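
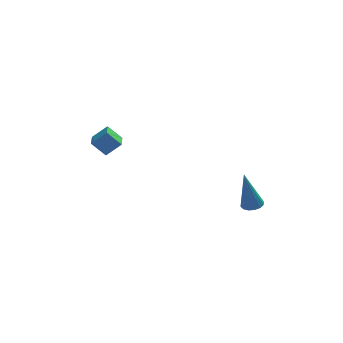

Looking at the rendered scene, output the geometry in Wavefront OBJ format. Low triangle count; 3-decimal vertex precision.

v 2.495 -1.927 -3.335
v 2.917 -1.628 -3.22
v 2.085 -2.133 -1.285
v 2.709 -1.451 -3.244
v 2.443 -1.401 -3.292
v 2.192 -1.493 -3.352
v 2.021 -1.701 -3.407
v 1.978 -1.969 -3.442
v 2.073 -2.226 -3.449
v 2.281 -2.403 -3.425
v 2.547 -2.453 -3.377
v 2.799 -2.361 -3.318
v 2.969 -2.153 -3.262
v 3.012 -1.885 -3.227
v -3.824 1.185 -1.756
v -4.482 1.329 -1.044
v -3.753 2.173 -1.89
v -4.412 2.317 -1.178
v -3.108 1.223 -1.102
v -3.767 1.367 -0.39
v -3.038 2.211 -1.236
v -3.696 2.355 -0.524
f 2 1 4
f 2 4 3
f 4 1 5
f 4 5 3
f 5 1 6
f 5 6 3
f 6 1 7
f 6 7 3
f 7 1 8
f 7 8 3
f 8 1 9
f 8 9 3
f 9 1 10
f 9 10 3
f 10 1 11
f 10 11 3
f 11 1 12
f 11 12 3
f 12 1 13
f 12 13 3
f 13 1 14
f 13 14 3
f 14 1 2
f 14 2 3
f 16 18 15
f 19 16 15
f 15 18 17
f 17 19 15
f 16 22 18
f 20 16 19
f 20 22 16
f 18 22 17
f 21 19 17
f 17 22 21
f 21 20 19
f 22 20 21



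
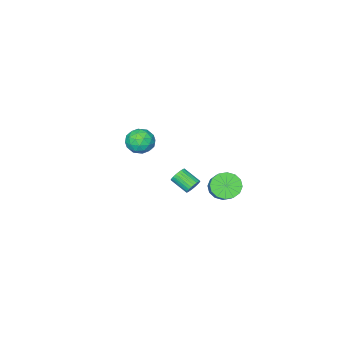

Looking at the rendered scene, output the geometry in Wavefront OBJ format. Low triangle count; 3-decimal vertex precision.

v -0.232 -2.766 -1.571
v 0.219 -3.535 -1.63
v -1.399 -3.485 -1.11
v -0.948 -4.254 -1.169
v -0.729 -3.654 -0.544
v -0.007 -3.21 -0.829
v -1.173 -3.81 -1.911
v -0.451 -3.366 -2.196
v -0.363 -4.181 -1.84
v -0.088 -4.085 -0.995
v -1.092 -2.935 -1.745
v -0.817 -2.839 -0.9
v 0.096 -3.087 -1.641
v -1.276 -3.933 -1.099
v -1.147 -3.58 -0.732
v -0.882 -4.032 -0.766
v -0.037 -2.896 -1.17
v 0.228 -3.349 -1.205
v -0.329 -3.419 -0.566
v -1.408 -3.671 -1.535
v -1.143 -4.124 -1.57
v -0.298 -2.988 -1.974
v -0.033 -3.44 -2.008
v -0.851 -3.601 -2.174
v 0.019 -3.919 -1.799
v -0.667 -4.342 -1.528
v -0.799 -4.08 -1.965
v -0.375 -3.819 -2.132
v 0.18 -3.863 -1.302
v -0.506 -4.285 -1.032
v -0.376 -3.933 -0.664
v 0.047 -3.671 -0.831
v -0.161 -4.242 -1.426
v -0.674 -2.735 -1.708
v -1.36 -3.157 -1.438
v -1.227 -3.349 -1.909
v -0.804 -3.087 -2.076
v -0.513 -2.678 -1.212
v -1.199 -3.101 -0.941
v -0.805 -3.201 -0.608
v -0.381 -2.94 -0.775
v -1.019 -2.778 -1.314
v -0.985 2.765 -1.86
v -0.336 2.8 -2.392
v 0.475 3.87 -1.332
v -0.175 3.835 -0.8
v -0.601 3.123 -2.515
v 0.21 4.192 -1.456
v -0.968 3.35 -2.463
v -0.157 4.419 -1.403
v -1.34 3.42 -2.249
v -0.529 4.489 -1.189
v -1.617 3.315 -1.931
v -0.806 4.384 -0.871
v -1.725 3.062 -1.594
v -0.914 4.132 -0.534
v -1.635 2.73 -1.328
v -0.824 3.8 -0.268
v -1.37 2.408 -1.204
v -0.559 3.477 -0.145
v -1.003 2.181 -1.257
v -0.192 3.25 -0.197
v -0.631 2.111 -1.471
v 0.18 3.18 -0.411
v -0.354 2.216 -1.789
v 0.457 3.285 -0.729
v -0.246 2.468 -2.126
v 0.565 3.538 -1.066
v 0.91 2.524 -1.09
v 1.09 2.787 -0.693
v 1.311 1.82 -0.152
v 1.13 1.556 -0.55
v 0.898 2.77 -0.644
v 1.119 1.803 -0.104
v 0.708 2.716 -0.663
v 0.928 1.749 -0.123
v 0.548 2.633 -0.747
v 0.769 1.665 -0.207
v 0.443 2.533 -0.884
v 0.664 1.565 -0.344
v 0.41 2.431 -1.052
v 0.63 1.464 -0.511
v 0.452 2.344 -1.225
v 0.673 1.376 -0.685
v 0.564 2.284 -1.379
v 0.785 1.316 -0.838
v 0.729 2.26 -1.488
v 0.95 1.293 -0.947
v 0.921 2.277 -1.536
v 1.142 1.31 -0.996
v 1.112 2.331 -1.517
v 1.332 1.364 -0.977
v 1.271 2.415 -1.433
v 1.492 1.447 -0.893
v 1.376 2.515 -1.296
v 1.597 1.547 -0.756
v 1.41 2.616 -1.129
v 1.63 1.649 -0.588
v 1.367 2.704 -0.955
v 1.588 1.736 -0.415
v 1.255 2.764 -0.802
v 1.476 1.796 -0.261
f 1 38 17
f 38 12 41
f 17 41 6
f 38 41 17
f 1 17 13
f 17 6 18
f 13 18 2
f 17 18 13
f 1 13 22
f 13 2 23
f 22 23 8
f 13 23 22
f 1 22 34
f 22 8 37
f 34 37 11
f 22 37 34
f 1 34 38
f 34 11 42
f 38 42 12
f 34 42 38
f 2 18 29
f 18 6 32
f 29 32 10
f 18 32 29
f 6 41 19
f 41 12 40
f 19 40 5
f 41 40 19
f 12 42 39
f 42 11 35
f 39 35 3
f 42 35 39
f 11 37 36
f 37 8 24
f 36 24 7
f 37 24 36
f 8 23 28
f 23 2 25
f 28 25 9
f 23 25 28
f 4 30 16
f 30 10 31
f 16 31 5
f 30 31 16
f 4 16 14
f 16 5 15
f 14 15 3
f 16 15 14
f 4 14 21
f 14 3 20
f 21 20 7
f 14 20 21
f 4 21 26
f 21 7 27
f 26 27 9
f 21 27 26
f 4 26 30
f 26 9 33
f 30 33 10
f 26 33 30
f 5 31 19
f 31 10 32
f 19 32 6
f 31 32 19
f 3 15 39
f 15 5 40
f 39 40 12
f 15 40 39
f 7 20 36
f 20 3 35
f 36 35 11
f 20 35 36
f 9 27 28
f 27 7 24
f 28 24 8
f 27 24 28
f 10 33 29
f 33 9 25
f 29 25 2
f 33 25 29
f 44 43 47
f 44 47 45
f 45 47 48
f 45 48 46
f 47 43 49
f 47 49 48
f 48 49 50
f 48 50 46
f 49 43 51
f 49 51 50
f 50 51 52
f 50 52 46
f 51 43 53
f 51 53 52
f 52 53 54
f 52 54 46
f 53 43 55
f 53 55 54
f 54 55 56
f 54 56 46
f 55 43 57
f 55 57 56
f 56 57 58
f 56 58 46
f 57 43 59
f 57 59 58
f 58 59 60
f 58 60 46
f 59 43 61
f 59 61 60
f 60 61 62
f 60 62 46
f 61 43 63
f 61 63 62
f 62 63 64
f 62 64 46
f 63 43 65
f 63 65 64
f 64 65 66
f 64 66 46
f 65 43 67
f 65 67 66
f 66 67 68
f 66 68 46
f 67 43 44
f 67 44 68
f 68 44 45
f 68 45 46
f 70 69 73
f 70 73 71
f 71 73 74
f 71 74 72
f 73 69 75
f 73 75 74
f 74 75 76
f 74 76 72
f 75 69 77
f 75 77 76
f 76 77 78
f 76 78 72
f 77 69 79
f 77 79 78
f 78 79 80
f 78 80 72
f 79 69 81
f 79 81 80
f 80 81 82
f 80 82 72
f 81 69 83
f 81 83 82
f 82 83 84
f 82 84 72
f 83 69 85
f 83 85 84
f 84 85 86
f 84 86 72
f 85 69 87
f 85 87 86
f 86 87 88
f 86 88 72
f 87 69 89
f 87 89 88
f 88 89 90
f 88 90 72
f 89 69 91
f 89 91 90
f 90 91 92
f 90 92 72
f 91 69 93
f 91 93 92
f 92 93 94
f 92 94 72
f 93 69 95
f 93 95 94
f 94 95 96
f 94 96 72
f 95 69 97
f 95 97 96
f 96 97 98
f 96 98 72
f 97 69 99
f 97 99 98
f 98 99 100
f 98 100 72
f 99 69 101
f 99 101 100
f 100 101 102
f 100 102 72
f 101 69 70
f 101 70 102
f 102 70 71
f 102 71 72



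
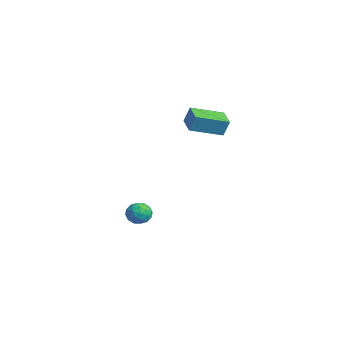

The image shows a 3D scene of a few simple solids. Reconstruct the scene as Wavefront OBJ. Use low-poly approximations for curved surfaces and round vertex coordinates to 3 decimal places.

v 0.464 -1.823 -2.683
v 1.217 -1.922 -2.855
v 0.143 -2.418 -3.745
v 0.896 -2.517 -3.917
v 0.579 -2.903 -3.32
v 0.777 -2.535 -2.664
v 0.583 -1.805 -3.936
v 0.781 -1.437 -3.28
v 1.29 -1.911 -3.63
v 1.287 -2.589 -3.249
v 0.073 -1.751 -3.351
v 0.07 -2.429 -2.97
v 0.869 -1.82 -2.676
v 0.491 -2.52 -3.924
v 0.305 -2.746 -3.573
v 0.747 -2.805 -3.674
v 0.611 -2.181 -2.563
v 1.053 -2.239 -2.664
v 0.678 -2.815 -2.938
v 0.307 -2.101 -3.936
v 0.749 -2.159 -4.037
v 0.613 -1.535 -2.926
v 1.055 -1.594 -3.027
v 0.682 -1.525 -3.662
v 1.354 -1.872 -3.232
v 1.165 -2.222 -3.856
v 0.981 -1.803 -3.868
v 1.098 -1.587 -3.482
v 1.353 -2.271 -3.008
v 1.164 -2.621 -3.633
v 0.978 -2.847 -3.282
v 1.094 -2.631 -2.896
v 1.395 -2.264 -3.464
v 0.196 -1.719 -2.967
v 0.007 -2.069 -3.592
v 0.266 -1.709 -3.704
v 0.382 -1.493 -3.318
v 0.195 -2.118 -2.744
v 0.006 -2.468 -3.368
v 0.262 -2.753 -3.118
v 0.379 -2.537 -2.732
v -0.035 -2.076 -3.136
v 2.175 -0.163 3.841
v 2.387 0.117 4.82
v 2.282 1.684 3.291
v 2.493 1.964 4.27
v 3.427 -0.304 3.61
v 3.638 -0.024 4.589
v 3.533 1.543 3.06
v 3.745 1.823 4.039
f 1 38 17
f 38 12 41
f 17 41 6
f 38 41 17
f 1 17 13
f 17 6 18
f 13 18 2
f 17 18 13
f 1 13 22
f 13 2 23
f 22 23 8
f 13 23 22
f 1 22 34
f 22 8 37
f 34 37 11
f 22 37 34
f 1 34 38
f 34 11 42
f 38 42 12
f 34 42 38
f 2 18 29
f 18 6 32
f 29 32 10
f 18 32 29
f 6 41 19
f 41 12 40
f 19 40 5
f 41 40 19
f 12 42 39
f 42 11 35
f 39 35 3
f 42 35 39
f 11 37 36
f 37 8 24
f 36 24 7
f 37 24 36
f 8 23 28
f 23 2 25
f 28 25 9
f 23 25 28
f 4 30 16
f 30 10 31
f 16 31 5
f 30 31 16
f 4 16 14
f 16 5 15
f 14 15 3
f 16 15 14
f 4 14 21
f 14 3 20
f 21 20 7
f 14 20 21
f 4 21 26
f 21 7 27
f 26 27 9
f 21 27 26
f 4 26 30
f 26 9 33
f 30 33 10
f 26 33 30
f 5 31 19
f 31 10 32
f 19 32 6
f 31 32 19
f 3 15 39
f 15 5 40
f 39 40 12
f 15 40 39
f 7 20 36
f 20 3 35
f 36 35 11
f 20 35 36
f 9 27 28
f 27 7 24
f 28 24 8
f 27 24 28
f 10 33 29
f 33 9 25
f 29 25 2
f 33 25 29
f 44 46 43
f 47 44 43
f 43 46 45
f 45 47 43
f 44 50 46
f 48 44 47
f 48 50 44
f 46 50 45
f 49 47 45
f 45 50 49
f 49 48 47
f 50 48 49



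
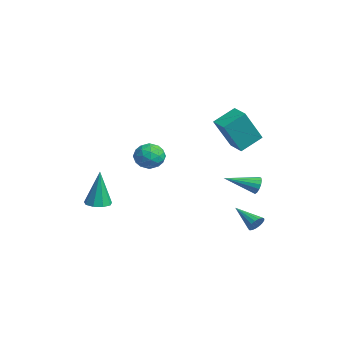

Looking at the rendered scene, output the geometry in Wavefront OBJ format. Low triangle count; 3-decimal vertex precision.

v 2.417 -0.96 2.988
v 2.938 -0.672 2.456
v 2.582 -2.148 2.504
v 3.103 -1.86 1.972
v 3.294 -1.88 2.748
v 3.192 -1.146 3.047
v 2.328 -1.674 1.913
v 2.226 -0.94 2.212
v 2.883 -1.113 1.791
v 3.48 -1.24 2.307
v 2.04 -1.58 2.653
v 2.637 -1.707 3.169
v 2.663 -0.712 2.764
v 2.857 -2.108 2.196
v 2.969 -2.12 2.652
v 3.275 -1.95 2.339
v 2.812 -0.99 3.112
v 3.119 -0.821 2.799
v 3.328 -1.531 2.97
v 2.401 -1.999 2.161
v 2.708 -1.83 1.848
v 2.245 -0.87 2.621
v 2.551 -0.7 2.308
v 2.192 -1.289 1.99
v 2.937 -0.801 2.061
v 3.034 -1.499 1.777
v 2.578 -1.391 1.742
v 2.519 -0.959 1.918
v 3.288 -0.876 2.364
v 3.385 -1.574 2.08
v 3.497 -1.586 2.536
v 3.437 -1.155 2.711
v 3.256 -1.135 1.974
v 2.135 -1.246 2.88
v 2.232 -1.944 2.596
v 2.083 -1.665 2.249
v 2.023 -1.234 2.424
v 2.486 -1.321 3.183
v 2.583 -2.019 2.899
v 3.001 -1.861 3.042
v 2.942 -1.429 3.218
v 2.264 -1.685 2.986
v 1.588 3.042 2.175
v 1.943 2.014 3.972
v 1.409 4.179 2.861
v 1.764 3.151 4.657
v 2.496 3.229 2.103
v 2.851 2.201 3.899
v 2.317 4.366 2.788
v 2.672 3.338 4.585
v 2.325 4.143 -0.358
v 2.619 4.239 0.073
v 1.995 2.557 0.218
v 2.365 4.316 0.142
v 2.1 4.348 0.076
v 1.896 4.324 -0.106
v 1.807 4.253 -0.355
v 1.857 4.151 -0.605
v 2.032 4.048 -0.789
v 2.286 3.97 -0.857
v 2.551 3.939 -0.792
v 2.755 3.962 -0.61
v 2.844 4.034 -0.361
v 2.794 4.135 -0.11
v 2.374 4.103 -2.919
v 2.678 3.903 -2.562
v 1.166 3.477 -2.241
v 2.616 4.121 -2.471
v 2.499 4.335 -2.483
v 2.353 4.496 -2.595
v 2.212 4.566 -2.781
v 2.108 4.53 -2.999
v 2.065 4.397 -3.199
v 2.092 4.196 -3.334
v 2.185 3.973 -3.375
v 2.32 3.781 -3.311
v 2.468 3.662 -3.158
v 2.594 3.644 -2.95
v 2.67 3.731 -2.735
v -1.816 -2.568 -2.288
v -1.128 -2.52 -2.275
v -1.864 -2.432 -0.192
v -1.319 -2.09 -2.307
v -1.743 -1.883 -2.33
v -2.201 -1.997 -2.333
v -2.479 -2.378 -2.315
v -2.447 -2.847 -2.284
v -2.12 -3.186 -2.254
v -1.651 -3.236 -2.241
v -1.259 -2.973 -2.249
f 1 38 17
f 38 12 41
f 17 41 6
f 38 41 17
f 1 17 13
f 17 6 18
f 13 18 2
f 17 18 13
f 1 13 22
f 13 2 23
f 22 23 8
f 13 23 22
f 1 22 34
f 22 8 37
f 34 37 11
f 22 37 34
f 1 34 38
f 34 11 42
f 38 42 12
f 34 42 38
f 2 18 29
f 18 6 32
f 29 32 10
f 18 32 29
f 6 41 19
f 41 12 40
f 19 40 5
f 41 40 19
f 12 42 39
f 42 11 35
f 39 35 3
f 42 35 39
f 11 37 36
f 37 8 24
f 36 24 7
f 37 24 36
f 8 23 28
f 23 2 25
f 28 25 9
f 23 25 28
f 4 30 16
f 30 10 31
f 16 31 5
f 30 31 16
f 4 16 14
f 16 5 15
f 14 15 3
f 16 15 14
f 4 14 21
f 14 3 20
f 21 20 7
f 14 20 21
f 4 21 26
f 21 7 27
f 26 27 9
f 21 27 26
f 4 26 30
f 26 9 33
f 30 33 10
f 26 33 30
f 5 31 19
f 31 10 32
f 19 32 6
f 31 32 19
f 3 15 39
f 15 5 40
f 39 40 12
f 15 40 39
f 7 20 36
f 20 3 35
f 36 35 11
f 20 35 36
f 9 27 28
f 27 7 24
f 28 24 8
f 27 24 28
f 10 33 29
f 33 9 25
f 29 25 2
f 33 25 29
f 44 46 43
f 47 44 43
f 43 46 45
f 45 47 43
f 44 50 46
f 48 44 47
f 48 50 44
f 46 50 45
f 49 47 45
f 45 50 49
f 49 48 47
f 50 48 49
f 52 51 54
f 52 54 53
f 54 51 55
f 54 55 53
f 55 51 56
f 55 56 53
f 56 51 57
f 56 57 53
f 57 51 58
f 57 58 53
f 58 51 59
f 58 59 53
f 59 51 60
f 59 60 53
f 60 51 61
f 60 61 53
f 61 51 62
f 61 62 53
f 62 51 63
f 62 63 53
f 63 51 64
f 63 64 53
f 64 51 52
f 64 52 53
f 66 65 68
f 66 68 67
f 68 65 69
f 68 69 67
f 69 65 70
f 69 70 67
f 70 65 71
f 70 71 67
f 71 65 72
f 71 72 67
f 72 65 73
f 72 73 67
f 73 65 74
f 73 74 67
f 74 65 75
f 74 75 67
f 75 65 76
f 75 76 67
f 76 65 77
f 76 77 67
f 77 65 78
f 77 78 67
f 78 65 79
f 78 79 67
f 79 65 66
f 79 66 67
f 81 80 83
f 81 83 82
f 83 80 84
f 83 84 82
f 84 80 85
f 84 85 82
f 85 80 86
f 85 86 82
f 86 80 87
f 86 87 82
f 87 80 88
f 87 88 82
f 88 80 89
f 88 89 82
f 89 80 90
f 89 90 82
f 90 80 81
f 90 81 82



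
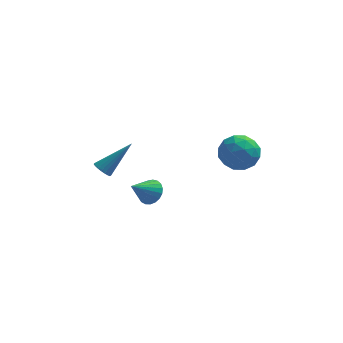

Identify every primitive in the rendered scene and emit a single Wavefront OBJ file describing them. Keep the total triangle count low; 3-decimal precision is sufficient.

v -0.68 -0.47 -3.122
v -0.069 -0.642 -2.703
v -1.56 -1.25 -2.158
v -0.165 -0.371 -2.571
v -0.35 -0.117 -2.535
v -0.592 0.075 -2.6
v -0.849 0.174 -2.755
v -1.077 0.161 -2.974
v -1.236 0.039 -3.218
v -1.299 -0.172 -3.446
v -1.255 -0.433 -3.617
v -1.111 -0.702 -3.703
v -0.893 -0.93 -3.688
v -0.638 -1.078 -3.576
v -0.39 -1.122 -3.384
v -0.193 -1.053 -3.148
v -0.079 -0.883 -2.907
v 3.271 3.66 -1.662
v 4.311 3.153 -1.679
v 2.809 2.767 -3.241
v 3.849 2.26 -3.258
v 3.078 1.971 -2.445
v 3.363 2.523 -1.47
v 3.757 3.397 -3.45
v 4.042 3.949 -2.475
v 4.611 2.99 -2.785
v 4.191 2.109 -2.164
v 2.929 3.811 -2.756
v 2.509 2.93 -2.135
v 3.832 3.485 -1.532
v 3.288 2.435 -3.388
v 2.835 2.266 -2.91
v 3.446 1.968 -2.92
v 3.275 3.115 -1.409
v 3.886 2.816 -1.419
v 3.161 2.122 -1.869
v 3.234 3.104 -3.501
v 3.845 2.805 -3.511
v 3.674 3.952 -2
v 4.285 3.654 -2.01
v 3.959 3.798 -3.051
v 4.619 3.091 -2.192
v 4.347 2.566 -3.12
v 4.293 3.235 -3.233
v 4.461 3.559 -2.659
v 4.372 2.573 -1.827
v 4.101 2.048 -2.755
v 3.648 1.879 -2.277
v 3.815 2.203 -1.704
v 4.548 2.478 -2.476
v 3.019 3.872 -2.165
v 2.748 3.347 -3.093
v 3.305 3.717 -3.216
v 3.472 4.041 -2.643
v 2.773 3.354 -1.8
v 2.501 2.829 -2.728
v 2.659 2.361 -2.261
v 2.827 2.685 -1.687
v 2.572 3.442 -2.444
v -3.245 1.908 -3.274
v -2.813 1.775 -3.621
v -1.815 2.672 -1.786
v -2.862 1.997 -3.687
v -2.978 2.204 -3.682
v -3.14 2.359 -3.606
v -3.32 2.437 -3.473
v -3.487 2.423 -3.306
v -3.612 2.321 -3.132
v -3.674 2.147 -2.984
v -3.661 1.931 -2.885
v -3.577 1.712 -2.854
v -3.435 1.527 -2.895
v -3.26 1.408 -3.002
v -3.083 1.375 -3.156
v -2.933 1.434 -3.33
v -2.838 1.576 -3.494
f 2 1 4
f 2 4 3
f 4 1 5
f 4 5 3
f 5 1 6
f 5 6 3
f 6 1 7
f 6 7 3
f 7 1 8
f 7 8 3
f 8 1 9
f 8 9 3
f 9 1 10
f 9 10 3
f 10 1 11
f 10 11 3
f 11 1 12
f 11 12 3
f 12 1 13
f 12 13 3
f 13 1 14
f 13 14 3
f 14 1 15
f 14 15 3
f 15 1 16
f 15 16 3
f 16 1 17
f 16 17 3
f 17 1 2
f 17 2 3
f 18 55 34
f 55 29 58
f 34 58 23
f 55 58 34
f 18 34 30
f 34 23 35
f 30 35 19
f 34 35 30
f 18 30 39
f 30 19 40
f 39 40 25
f 30 40 39
f 18 39 51
f 39 25 54
f 51 54 28
f 39 54 51
f 18 51 55
f 51 28 59
f 55 59 29
f 51 59 55
f 19 35 46
f 35 23 49
f 46 49 27
f 35 49 46
f 23 58 36
f 58 29 57
f 36 57 22
f 58 57 36
f 29 59 56
f 59 28 52
f 56 52 20
f 59 52 56
f 28 54 53
f 54 25 41
f 53 41 24
f 54 41 53
f 25 40 45
f 40 19 42
f 45 42 26
f 40 42 45
f 21 47 33
f 47 27 48
f 33 48 22
f 47 48 33
f 21 33 31
f 33 22 32
f 31 32 20
f 33 32 31
f 21 31 38
f 31 20 37
f 38 37 24
f 31 37 38
f 21 38 43
f 38 24 44
f 43 44 26
f 38 44 43
f 21 43 47
f 43 26 50
f 47 50 27
f 43 50 47
f 22 48 36
f 48 27 49
f 36 49 23
f 48 49 36
f 20 32 56
f 32 22 57
f 56 57 29
f 32 57 56
f 24 37 53
f 37 20 52
f 53 52 28
f 37 52 53
f 26 44 45
f 44 24 41
f 45 41 25
f 44 41 45
f 27 50 46
f 50 26 42
f 46 42 19
f 50 42 46
f 61 60 63
f 61 63 62
f 63 60 64
f 63 64 62
f 64 60 65
f 64 65 62
f 65 60 66
f 65 66 62
f 66 60 67
f 66 67 62
f 67 60 68
f 67 68 62
f 68 60 69
f 68 69 62
f 69 60 70
f 69 70 62
f 70 60 71
f 70 71 62
f 71 60 72
f 71 72 62
f 72 60 73
f 72 73 62
f 73 60 74
f 73 74 62
f 74 60 75
f 74 75 62
f 75 60 76
f 75 76 62
f 76 60 61
f 76 61 62



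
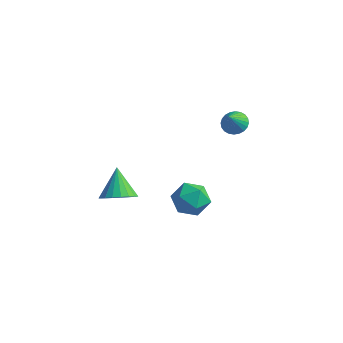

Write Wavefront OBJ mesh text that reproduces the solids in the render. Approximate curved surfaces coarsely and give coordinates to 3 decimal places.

v -3.526 -1.917 -2.329
v -2.905 -1.348 -2.439
v -4.134 -1.043 -1.231
v -3.15 -1.234 -2.666
v -3.46 -1.237 -2.835
v -3.782 -1.358 -2.916
v -4.06 -1.576 -2.896
v -4.245 -1.853 -2.778
v -4.307 -2.141 -2.583
v -4.233 -2.39 -2.343
v -4.037 -2.558 -2.102
v -3.753 -2.615 -1.899
v -3.429 -2.551 -1.771
v -3.123 -2.378 -1.74
v -2.886 -2.125 -1.81
v -2.76 -1.836 -1.971
v -2.767 -1.562 -2.193
v -1.842 0.756 -2.674
v -1.187 1.319 -3.06
v -1.533 -0.319 -3.72
v -0.878 0.244 -4.106
v -0.734 -0.131 -3.249
v -0.925 0.533 -2.603
v -1.795 0.467 -4.177
v -1.986 1.131 -3.531
v -1.158 1.141 -3.989
v -0.502 0.771 -3.415
v -2.218 0.229 -3.365
v -1.562 -0.141 -2.791
v -1.22 4.15 -0.808
v -0.58 4.149 -0.837
v -1.18 3.49 0.108
v -0.623 4.348 -0.692
v -0.756 4.517 -0.565
v -0.96 4.63 -0.475
v -1.203 4.669 -0.435
v -1.449 4.63 -0.453
v -1.66 4.518 -0.525
v -1.804 4.349 -0.64
v -1.859 4.15 -0.78
v -1.817 3.951 -0.925
v -1.684 3.783 -1.052
v -1.48 3.67 -1.142
v -1.237 3.63 -1.181
v -0.991 3.669 -1.164
v -0.78 3.782 -1.092
v -0.636 3.95 -0.977
f 2 1 4
f 2 4 3
f 4 1 5
f 4 5 3
f 5 1 6
f 5 6 3
f 6 1 7
f 6 7 3
f 7 1 8
f 7 8 3
f 8 1 9
f 8 9 3
f 9 1 10
f 9 10 3
f 10 1 11
f 10 11 3
f 11 1 12
f 11 12 3
f 12 1 13
f 12 13 3
f 13 1 14
f 13 14 3
f 14 1 15
f 14 15 3
f 15 1 16
f 15 16 3
f 16 1 17
f 16 17 3
f 17 1 2
f 17 2 3
f 18 29 23
f 18 23 19
f 18 19 25
f 18 25 28
f 18 28 29
f 19 23 27
f 23 29 22
f 29 28 20
f 28 25 24
f 25 19 26
f 21 27 22
f 21 22 20
f 21 20 24
f 21 24 26
f 21 26 27
f 22 27 23
f 20 22 29
f 24 20 28
f 26 24 25
f 27 26 19
f 31 30 33
f 31 33 32
f 33 30 34
f 33 34 32
f 34 30 35
f 34 35 32
f 35 30 36
f 35 36 32
f 36 30 37
f 36 37 32
f 37 30 38
f 37 38 32
f 38 30 39
f 38 39 32
f 39 30 40
f 39 40 32
f 40 30 41
f 40 41 32
f 41 30 42
f 41 42 32
f 42 30 43
f 42 43 32
f 43 30 44
f 43 44 32
f 44 30 45
f 44 45 32
f 45 30 46
f 45 46 32
f 46 30 47
f 46 47 32
f 47 30 31
f 47 31 32



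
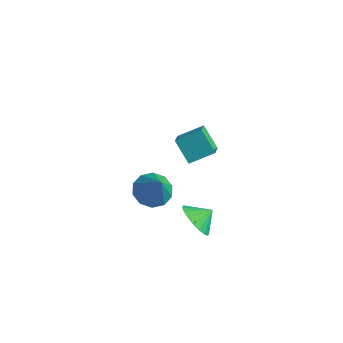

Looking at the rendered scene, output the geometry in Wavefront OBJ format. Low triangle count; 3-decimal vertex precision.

v 0.167 -1.399 -3.217
v 1.088 -1.483 -3.812
v 1.233 -1.861 -1.503
v 1.031 -0.839 -3.603
v 0.644 -0.409 -3.247
v 0.075 -0.357 -2.879
v -0.459 -0.703 -2.64
v -0.754 -1.315 -2.621
v -0.697 -1.96 -2.83
v -0.31 -2.39 -3.187
v 0.259 -2.442 -3.555
v 0.793 -2.096 -3.794
v 2.365 -1.841 3.055
v 3.147 -0.778 3.681
v 3.38 -1.94 1.955
v 4.162 -0.877 2.581
v 3.078 -2.803 3.799
v 3.86 -1.74 4.425
v 4.093 -2.902 2.699
v 4.875 -1.839 3.325
v 3.604 -1.829 -3.142
v 4.603 -2.268 -3.277
v 4.036 -1.031 -2.538
v 4.567 -1.961 -3.657
v 4.34 -1.628 -3.934
v 3.967 -1.334 -4.055
v 3.523 -1.139 -3.995
v 3.094 -1.08 -3.766
v 2.766 -1.169 -3.413
v 2.605 -1.39 -3.007
v 2.641 -1.697 -2.628
v 2.868 -2.03 -2.35
v 3.24 -2.324 -2.229
v 3.685 -2.519 -2.289
v 4.114 -2.578 -2.518
v 4.442 -2.488 -2.871
f 2 1 4
f 2 4 3
f 4 1 5
f 4 5 3
f 5 1 6
f 5 6 3
f 6 1 7
f 6 7 3
f 7 1 8
f 7 8 3
f 8 1 9
f 8 9 3
f 9 1 10
f 9 10 3
f 10 1 11
f 10 11 3
f 11 1 12
f 11 12 3
f 12 1 2
f 12 2 3
f 14 16 13
f 17 14 13
f 13 16 15
f 15 17 13
f 14 20 16
f 18 14 17
f 18 20 14
f 16 20 15
f 19 17 15
f 15 20 19
f 19 18 17
f 20 18 19
f 22 21 24
f 22 24 23
f 24 21 25
f 24 25 23
f 25 21 26
f 25 26 23
f 26 21 27
f 26 27 23
f 27 21 28
f 27 28 23
f 28 21 29
f 28 29 23
f 29 21 30
f 29 30 23
f 30 21 31
f 30 31 23
f 31 21 32
f 31 32 23
f 32 21 33
f 32 33 23
f 33 21 34
f 33 34 23
f 34 21 35
f 34 35 23
f 35 21 36
f 35 36 23
f 36 21 22
f 36 22 23



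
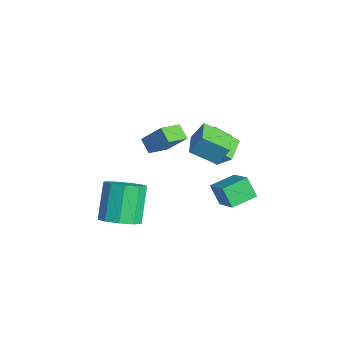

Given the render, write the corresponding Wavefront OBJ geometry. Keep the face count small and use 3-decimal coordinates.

v 1.259 -4.37 -3.061
v 2.178 -4.012 -2.62
v 1.06 -3.233 -0.919
v 0.141 -3.59 -1.359
v 1.885 -3.49 -3.052
v 0.767 -2.71 -1.351
v 1.299 -3.379 -3.488
v 0.181 -2.599 -1.787
v 0.694 -3.732 -3.724
v -0.424 -2.952 -2.023
v 0.354 -4.383 -3.65
v -0.764 -3.604 -1.948
v 0.437 -5.028 -3.299
v -0.681 -4.249 -1.598
v 0.905 -5.365 -2.837
v -0.213 -4.586 -1.136
v 1.538 -5.236 -2.48
v 0.42 -4.457 -0.779
v 2.041 -4.702 -2.394
v 0.923 -3.923 -0.693
v 1.128 0.501 -2.19
v 2.529 0.517 -1.263
v 0.971 1.896 -1.976
v 2.372 1.912 -1.049
v 1.788 0.728 -3.191
v 3.189 0.744 -2.264
v 1.631 2.123 -2.977
v 3.032 2.139 -2.05
v 0.637 -2.929 2.266
v 1.298 -2.188 3.363
v 0.167 -1.749 1.752
v 0.828 -1.008 2.85
v 1.372 -2.852 1.77
v 2.033 -2.111 2.868
v 0.902 -1.672 1.257
v 1.563 -0.931 2.354
v -0.057 1.421 -1.845
v -0.627 0.352 -0.816
v -1.009 2.298 -1.462
v -1.58 1.229 -0.433
v 0.72 1.871 -0.947
v 0.149 0.802 0.082
v -0.233 2.748 -0.564
v -0.803 1.679 0.465
v 2.877 -1.433 2.542
v 3.104 -0.868 3.564
v 1.634 -0.772 2.453
v 1.862 -0.207 3.476
v 3.538 -0.293 1.764
v 3.766 0.272 2.787
v 2.296 0.368 1.676
v 2.523 0.933 2.698
f 2 1 5
f 2 5 3
f 3 5 6
f 3 6 4
f 5 1 7
f 5 7 6
f 6 7 8
f 6 8 4
f 7 1 9
f 7 9 8
f 8 9 10
f 8 10 4
f 9 1 11
f 9 11 10
f 10 11 12
f 10 12 4
f 11 1 13
f 11 13 12
f 12 13 14
f 12 14 4
f 13 1 15
f 13 15 14
f 14 15 16
f 14 16 4
f 15 1 17
f 15 17 16
f 16 17 18
f 16 18 4
f 17 1 19
f 17 19 18
f 18 19 20
f 18 20 4
f 19 1 2
f 19 2 20
f 20 2 3
f 20 3 4
f 22 24 21
f 25 22 21
f 21 24 23
f 23 25 21
f 22 28 24
f 26 22 25
f 26 28 22
f 24 28 23
f 27 25 23
f 23 28 27
f 27 26 25
f 28 26 27
f 30 32 29
f 33 30 29
f 29 32 31
f 31 33 29
f 30 36 32
f 34 30 33
f 34 36 30
f 32 36 31
f 35 33 31
f 31 36 35
f 35 34 33
f 36 34 35
f 38 40 37
f 41 38 37
f 37 40 39
f 39 41 37
f 38 44 40
f 42 38 41
f 42 44 38
f 40 44 39
f 43 41 39
f 39 44 43
f 43 42 41
f 44 42 43
f 46 48 45
f 49 46 45
f 45 48 47
f 47 49 45
f 46 52 48
f 50 46 49
f 50 52 46
f 48 52 47
f 51 49 47
f 47 52 51
f 51 50 49
f 52 50 51



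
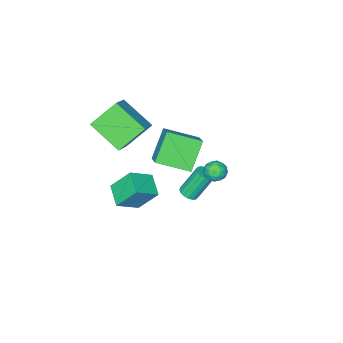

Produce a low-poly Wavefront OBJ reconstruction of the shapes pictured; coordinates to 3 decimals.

v 0.688 3.55 2.879
v 1.275 3.769 3.018
v 1.105 2.811 2.282
v 1.692 3.03 2.421
v 1.34 2.743 2.874
v 1.083 3.2 3.244
v 1.297 3.38 2.056
v 1.04 3.837 2.426
v 1.652 3.663 2.51
v 1.678 3.27 3.015
v 0.702 3.31 2.285
v 0.728 2.917 2.79
v 0.945 3.724 3.001
v 1.435 2.856 2.299
v 1.228 2.687 2.565
v 1.573 2.815 2.647
v 0.832 3.39 3.134
v 1.177 3.518 3.216
v 1.215 2.915 3.131
v 1.203 3.062 2.084
v 1.548 3.19 2.166
v 0.807 3.765 2.653
v 1.152 3.893 2.735
v 1.165 3.665 2.169
v 1.511 3.791 2.784
v 1.756 3.356 2.433
v 1.524 3.563 2.219
v 1.373 3.831 2.436
v 1.527 3.559 3.081
v 1.772 3.125 2.73
v 1.565 2.956 2.997
v 1.414 3.225 3.214
v 1.748 3.498 2.783
v 0.608 3.455 2.57
v 0.853 3.021 2.219
v 0.966 3.355 2.086
v 0.815 3.624 2.303
v 0.624 3.224 2.867
v 0.869 2.789 2.516
v 1.007 2.749 2.864
v 0.856 3.017 3.081
v 0.632 3.082 2.517
v -0.94 -2.975 0.271
v -0.267 -1.943 1.126
v -2.231 -1.602 -0.37
v -1.557 -0.57 0.486
v 0.277 -2.53 -1.226
v 0.951 -1.498 -0.37
v -1.013 -1.157 -1.866
v -0.34 -0.125 -1.011
v 0.386 -2.381 -2.495
v 1.624 -2.709 -1.696
v 0.98 -1.217 -2.938
v 2.218 -1.544 -2.139
v 1.042 -3.236 -3.861
v 2.28 -3.563 -3.062
v 1.636 -2.071 -4.304
v 2.874 -2.399 -3.505
v -0.593 -0.594 -3.407
v -0.115 -0.703 -3.135
v -0.91 -0.254 -1.561
v -1.387 -0.146 -1.833
v -0.095 -0.444 -3.199
v -0.89 0.005 -1.625
v -0.189 -0.219 -3.311
v -0.984 0.23 -1.736
v -0.375 -0.08 -3.444
v -1.17 0.369 -1.87
v -0.611 -0.059 -3.569
v -1.406 0.39 -1.995
v -0.843 -0.16 -3.657
v -1.638 0.288 -2.083
v -1.018 -0.362 -3.688
v -1.812 0.087 -2.114
v -1.095 -0.616 -3.654
v -1.889 -0.167 -2.08
v -1.057 -0.866 -3.564
v -1.851 -0.417 -1.99
v -0.913 -1.053 -3.438
v -1.707 -0.604 -1.863
v -0.695 -1.135 -3.305
v -1.49 -0.686 -1.73
v -0.454 -1.094 -3.195
v -1.249 -0.645 -1.62
v -0.245 -0.938 -3.134
v -1.04 -0.489 -1.559
v 1.702 -2.896 0.494
v 2.025 -4.744 1.563
v 0.34 -2.397 1.767
v 0.663 -4.246 2.836
v 2.817 -2.174 1.404
v 3.14 -4.023 2.473
v 1.455 -1.676 2.677
v 1.778 -3.524 3.746
f 1 38 17
f 38 12 41
f 17 41 6
f 38 41 17
f 1 17 13
f 17 6 18
f 13 18 2
f 17 18 13
f 1 13 22
f 13 2 23
f 22 23 8
f 13 23 22
f 1 22 34
f 22 8 37
f 34 37 11
f 22 37 34
f 1 34 38
f 34 11 42
f 38 42 12
f 34 42 38
f 2 18 29
f 18 6 32
f 29 32 10
f 18 32 29
f 6 41 19
f 41 12 40
f 19 40 5
f 41 40 19
f 12 42 39
f 42 11 35
f 39 35 3
f 42 35 39
f 11 37 36
f 37 8 24
f 36 24 7
f 37 24 36
f 8 23 28
f 23 2 25
f 28 25 9
f 23 25 28
f 4 30 16
f 30 10 31
f 16 31 5
f 30 31 16
f 4 16 14
f 16 5 15
f 14 15 3
f 16 15 14
f 4 14 21
f 14 3 20
f 21 20 7
f 14 20 21
f 4 21 26
f 21 7 27
f 26 27 9
f 21 27 26
f 4 26 30
f 26 9 33
f 30 33 10
f 26 33 30
f 5 31 19
f 31 10 32
f 19 32 6
f 31 32 19
f 3 15 39
f 15 5 40
f 39 40 12
f 15 40 39
f 7 20 36
f 20 3 35
f 36 35 11
f 20 35 36
f 9 27 28
f 27 7 24
f 28 24 8
f 27 24 28
f 10 33 29
f 33 9 25
f 29 25 2
f 33 25 29
f 44 46 43
f 47 44 43
f 43 46 45
f 45 47 43
f 44 50 46
f 48 44 47
f 48 50 44
f 46 50 45
f 49 47 45
f 45 50 49
f 49 48 47
f 50 48 49
f 52 54 51
f 55 52 51
f 51 54 53
f 53 55 51
f 52 58 54
f 56 52 55
f 56 58 52
f 54 58 53
f 57 55 53
f 53 58 57
f 57 56 55
f 58 56 57
f 60 59 63
f 60 63 61
f 61 63 64
f 61 64 62
f 63 59 65
f 63 65 64
f 64 65 66
f 64 66 62
f 65 59 67
f 65 67 66
f 66 67 68
f 66 68 62
f 67 59 69
f 67 69 68
f 68 69 70
f 68 70 62
f 69 59 71
f 69 71 70
f 70 71 72
f 70 72 62
f 71 59 73
f 71 73 72
f 72 73 74
f 72 74 62
f 73 59 75
f 73 75 74
f 74 75 76
f 74 76 62
f 75 59 77
f 75 77 76
f 76 77 78
f 76 78 62
f 77 59 79
f 77 79 78
f 78 79 80
f 78 80 62
f 79 59 81
f 79 81 80
f 80 81 82
f 80 82 62
f 81 59 83
f 81 83 82
f 82 83 84
f 82 84 62
f 83 59 85
f 83 85 84
f 84 85 86
f 84 86 62
f 85 59 60
f 85 60 86
f 86 60 61
f 86 61 62
f 88 90 87
f 91 88 87
f 87 90 89
f 89 91 87
f 88 94 90
f 92 88 91
f 92 94 88
f 90 94 89
f 93 91 89
f 89 94 93
f 93 92 91
f 94 92 93



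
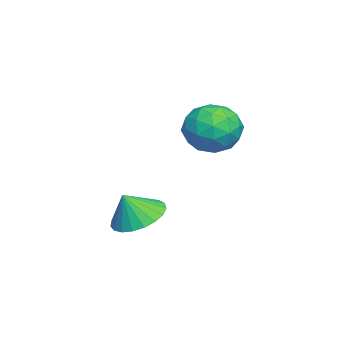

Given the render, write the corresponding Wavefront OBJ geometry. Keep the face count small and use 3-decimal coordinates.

v -1.895 -3.2 -1.211
v -1.317 -3.892 -1.688
v -1.585 -3.66 -0.169
v -1.043 -3.574 -1.629
v -0.916 -3.191 -1.497
v -0.958 -2.81 -1.316
v -1.162 -2.496 -1.117
v -1.493 -2.304 -0.934
v -1.894 -2.267 -0.799
v -2.294 -2.391 -0.735
v -2.625 -2.655 -0.753
v -2.83 -3.013 -0.851
v -2.874 -3.404 -1.01
v -2.748 -3.759 -1.205
v -2.474 -4.018 -1.4
v -2.1 -4.135 -1.563
v -1.691 -4.09 -1.665
v -2.64 -0.41 3.594
v -1.882 0.121 3.051
v -2.498 -1.741 2.489
v -1.74 -1.21 1.946
v -1.536 -1.576 2.934
v -1.624 -0.753 3.617
v -2.756 -0.867 1.923
v -2.844 -0.044 2.606
v -1.954 -0.161 2.019
v -1.2 -0.6 2.644
v -3.18 -1.02 2.896
v -2.426 -1.459 3.521
v -2.273 -0.028 3.419
v -2.107 -1.592 2.121
v -1.987 -1.807 2.701
v -1.541 -1.495 2.382
v -2.122 -0.542 3.752
v -1.676 -0.23 3.433
v -1.473 -1.227 3.364
v -2.704 -1.39 2.107
v -2.258 -1.078 1.788
v -2.839 -0.125 3.158
v -2.393 0.187 2.839
v -2.907 -0.393 2.176
v -1.87 0.118 2.494
v -1.787 -0.664 1.845
v -2.384 -0.462 1.831
v -2.435 0.021 2.232
v -1.427 -0.139 2.861
v -1.344 -0.921 2.212
v -1.224 -1.137 2.792
v -1.275 -0.653 3.193
v -1.469 -0.305 2.254
v -3.036 -0.699 3.328
v -2.953 -1.481 2.679
v -3.105 -0.967 2.347
v -3.156 -0.483 2.748
v -2.593 -0.956 3.695
v -2.51 -1.738 3.046
v -1.945 -1.641 3.308
v -1.996 -1.158 3.709
v -2.911 -1.315 3.286
f 2 1 4
f 2 4 3
f 4 1 5
f 4 5 3
f 5 1 6
f 5 6 3
f 6 1 7
f 6 7 3
f 7 1 8
f 7 8 3
f 8 1 9
f 8 9 3
f 9 1 10
f 9 10 3
f 10 1 11
f 10 11 3
f 11 1 12
f 11 12 3
f 12 1 13
f 12 13 3
f 13 1 14
f 13 14 3
f 14 1 15
f 14 15 3
f 15 1 16
f 15 16 3
f 16 1 17
f 16 17 3
f 17 1 2
f 17 2 3
f 18 55 34
f 55 29 58
f 34 58 23
f 55 58 34
f 18 34 30
f 34 23 35
f 30 35 19
f 34 35 30
f 18 30 39
f 30 19 40
f 39 40 25
f 30 40 39
f 18 39 51
f 39 25 54
f 51 54 28
f 39 54 51
f 18 51 55
f 51 28 59
f 55 59 29
f 51 59 55
f 19 35 46
f 35 23 49
f 46 49 27
f 35 49 46
f 23 58 36
f 58 29 57
f 36 57 22
f 58 57 36
f 29 59 56
f 59 28 52
f 56 52 20
f 59 52 56
f 28 54 53
f 54 25 41
f 53 41 24
f 54 41 53
f 25 40 45
f 40 19 42
f 45 42 26
f 40 42 45
f 21 47 33
f 47 27 48
f 33 48 22
f 47 48 33
f 21 33 31
f 33 22 32
f 31 32 20
f 33 32 31
f 21 31 38
f 31 20 37
f 38 37 24
f 31 37 38
f 21 38 43
f 38 24 44
f 43 44 26
f 38 44 43
f 21 43 47
f 43 26 50
f 47 50 27
f 43 50 47
f 22 48 36
f 48 27 49
f 36 49 23
f 48 49 36
f 20 32 56
f 32 22 57
f 56 57 29
f 32 57 56
f 24 37 53
f 37 20 52
f 53 52 28
f 37 52 53
f 26 44 45
f 44 24 41
f 45 41 25
f 44 41 45
f 27 50 46
f 50 26 42
f 46 42 19
f 50 42 46



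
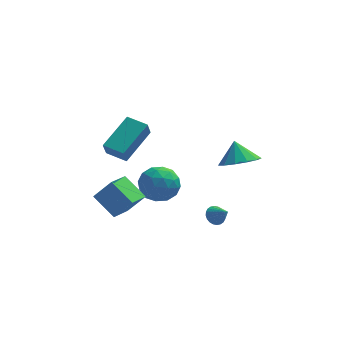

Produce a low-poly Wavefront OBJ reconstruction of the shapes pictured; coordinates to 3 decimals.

v -3.379 -0.295 -2.678
v -4.393 0.555 -1.797
v -2.758 0.858 -3.078
v -3.771 1.709 -2.196
v -2.489 -0.389 -1.564
v -3.502 0.462 -0.682
v -1.867 0.765 -1.963
v -2.881 1.615 -1.082
v 2.572 -0.999 1.827
v 3.482 -0.481 1.743
v 2.328 -0.401 2.873
v 3.077 -0.154 1.461
v 2.512 -0.095 1.296
v 1.966 -0.324 1.299
v 1.613 -0.766 1.47
v 1.564 -1.283 1.754
v 1.835 -1.71 2.061
v 2.341 -1.911 2.294
v 2.92 -1.822 2.378
v 3.388 -1.472 2.288
v 3.598 -0.972 2.051
v -2.68 -1.924 2.515
v -2.806 -2.347 3.333
v -3.642 -1.334 2.672
v -3.768 -1.757 3.49
v -1.592 -0.403 3.47
v -1.718 -0.826 4.288
v -2.554 0.187 3.627
v -2.68 -0.236 4.445
v -1.955 3.271 -3.132
v -1.259 3.859 -2.454
v -1.201 1.701 -2.546
v -0.505 2.289 -1.868
v -1.617 2.249 -1.643
v -2.083 3.22 -2.005
v -0.377 2.34 -2.995
v -0.843 3.311 -3.357
v -0.283 3.283 -2.369
v -1.05 3.227 -1.533
v -1.41 2.333 -3.467
v -2.177 2.277 -2.631
v -1.673 3.703 -2.845
v -0.787 1.857 -2.155
v -1.441 1.834 -2.023
v -1.032 2.179 -1.625
v -2.158 3.327 -2.581
v -1.749 3.672 -2.182
v -1.959 2.727 -1.705
v -0.711 1.888 -2.818
v -0.302 2.233 -2.419
v -1.428 3.381 -3.375
v -1.019 3.726 -2.977
v -0.501 2.833 -3.295
v -0.691 3.71 -2.396
v -0.248 2.787 -2.052
v -0.172 2.817 -2.714
v -0.446 3.388 -2.927
v -1.141 3.677 -1.905
v -0.698 2.754 -1.56
v -1.352 2.731 -1.428
v -1.626 3.301 -1.641
v -0.568 3.339 -1.855
v -1.762 2.806 -3.44
v -1.319 1.883 -3.095
v -0.834 2.259 -3.359
v -1.108 2.829 -3.572
v -2.212 2.773 -2.948
v -1.769 1.85 -2.604
v -2.014 2.172 -2.073
v -2.288 2.743 -2.286
v -1.892 2.221 -3.145
v 1.445 -2.42 -0.951
v 1.908 -2.186 -1.133
v 1.995 -2.98 -0.269
v 1.852 -2.051 -0.976
v 1.733 -1.972 -0.816
v 1.571 -1.961 -0.676
v 1.39 -2.02 -0.577
v 1.217 -2.14 -0.536
v 1.078 -2.302 -0.558
v 0.996 -2.483 -0.639
v 0.981 -2.653 -0.768
v 1.038 -2.789 -0.925
v 1.156 -2.868 -1.086
v 1.318 -2.879 -1.226
v 1.499 -2.82 -1.324
v 1.673 -2.7 -1.365
v 1.811 -2.538 -1.344
v 1.894 -2.357 -1.262
f 2 4 1
f 5 2 1
f 1 4 3
f 3 5 1
f 2 8 4
f 6 2 5
f 6 8 2
f 4 8 3
f 7 5 3
f 3 8 7
f 7 6 5
f 8 6 7
f 10 9 12
f 10 12 11
f 12 9 13
f 12 13 11
f 13 9 14
f 13 14 11
f 14 9 15
f 14 15 11
f 15 9 16
f 15 16 11
f 16 9 17
f 16 17 11
f 17 9 18
f 17 18 11
f 18 9 19
f 18 19 11
f 19 9 20
f 19 20 11
f 20 9 21
f 20 21 11
f 21 9 10
f 21 10 11
f 23 25 22
f 26 23 22
f 22 25 24
f 24 26 22
f 23 29 25
f 27 23 26
f 27 29 23
f 25 29 24
f 28 26 24
f 24 29 28
f 28 27 26
f 29 27 28
f 30 67 46
f 67 41 70
f 46 70 35
f 67 70 46
f 30 46 42
f 46 35 47
f 42 47 31
f 46 47 42
f 30 42 51
f 42 31 52
f 51 52 37
f 42 52 51
f 30 51 63
f 51 37 66
f 63 66 40
f 51 66 63
f 30 63 67
f 63 40 71
f 67 71 41
f 63 71 67
f 31 47 58
f 47 35 61
f 58 61 39
f 47 61 58
f 35 70 48
f 70 41 69
f 48 69 34
f 70 69 48
f 41 71 68
f 71 40 64
f 68 64 32
f 71 64 68
f 40 66 65
f 66 37 53
f 65 53 36
f 66 53 65
f 37 52 57
f 52 31 54
f 57 54 38
f 52 54 57
f 33 59 45
f 59 39 60
f 45 60 34
f 59 60 45
f 33 45 43
f 45 34 44
f 43 44 32
f 45 44 43
f 33 43 50
f 43 32 49
f 50 49 36
f 43 49 50
f 33 50 55
f 50 36 56
f 55 56 38
f 50 56 55
f 33 55 59
f 55 38 62
f 59 62 39
f 55 62 59
f 34 60 48
f 60 39 61
f 48 61 35
f 60 61 48
f 32 44 68
f 44 34 69
f 68 69 41
f 44 69 68
f 36 49 65
f 49 32 64
f 65 64 40
f 49 64 65
f 38 56 57
f 56 36 53
f 57 53 37
f 56 53 57
f 39 62 58
f 62 38 54
f 58 54 31
f 62 54 58
f 73 72 75
f 73 75 74
f 75 72 76
f 75 76 74
f 76 72 77
f 76 77 74
f 77 72 78
f 77 78 74
f 78 72 79
f 78 79 74
f 79 72 80
f 79 80 74
f 80 72 81
f 80 81 74
f 81 72 82
f 81 82 74
f 82 72 83
f 82 83 74
f 83 72 84
f 83 84 74
f 84 72 85
f 84 85 74
f 85 72 86
f 85 86 74
f 86 72 87
f 86 87 74
f 87 72 88
f 87 88 74
f 88 72 89
f 88 89 74
f 89 72 73
f 89 73 74



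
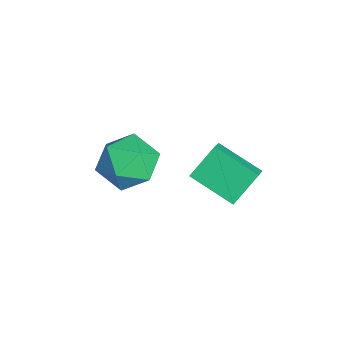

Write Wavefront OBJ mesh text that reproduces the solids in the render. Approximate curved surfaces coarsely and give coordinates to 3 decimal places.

v 0.35 2.305 0.326
v -0.123 3.184 1.322
v 1.329 3.592 -0.344
v 0.856 4.471 0.651
v 0.964 2.089 0.809
v 0.491 2.968 1.804
v 1.943 3.376 0.138
v 1.47 4.255 1.134
v -3.621 0.909 -2.356
v -2.577 1.121 -2.951
v -2.663 -0.261 -1.089
v -1.619 -0.049 -1.684
v -2.148 0.844 -1.044
v -2.741 1.567 -1.827
v -2.499 -0.707 -2.213
v -3.092 0.016 -2.996
v -1.884 0.122 -2.862
v -1.667 1.081 -2.14
v -3.573 -0.221 -1.9
v -3.356 0.738 -1.178
f 2 4 1
f 5 2 1
f 1 4 3
f 3 5 1
f 2 8 4
f 6 2 5
f 6 8 2
f 4 8 3
f 7 5 3
f 3 8 7
f 7 6 5
f 8 6 7
f 9 20 14
f 9 14 10
f 9 10 16
f 9 16 19
f 9 19 20
f 10 14 18
f 14 20 13
f 20 19 11
f 19 16 15
f 16 10 17
f 12 18 13
f 12 13 11
f 12 11 15
f 12 15 17
f 12 17 18
f 13 18 14
f 11 13 20
f 15 11 19
f 17 15 16
f 18 17 10



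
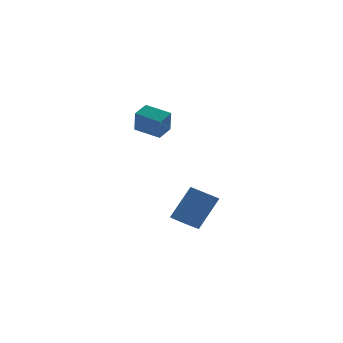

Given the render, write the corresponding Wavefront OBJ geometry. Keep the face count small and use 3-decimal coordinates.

v -0.25 -3.183 1.338
v -0.43 -3.583 2.346
v -0.867 -2.215 1.61
v -1.048 -2.615 2.619
v 0.428 -2.825 1.601
v 0.247 -3.225 2.61
v -0.19 -1.857 1.874
v -0.37 -2.257 2.882
v 0.786 -3.357 -3.51
v 1.113 -2.837 -3.753
v 2.1 -2.764 -2.274
v 1.774 -3.283 -2.03
v 0.822 -2.7 -3.566
v 1.809 -2.626 -2.087
v 0.52 -2.772 -3.361
v 1.507 -2.698 -1.882
v 0.303 -3.029 -3.203
v 1.29 -2.955 -1.724
v 0.239 -3.39 -3.143
v 1.226 -3.316 -1.663
v 0.349 -3.741 -3.199
v 1.336 -3.667 -1.719
v 0.598 -3.97 -3.353
v 1.585 -3.896 -1.874
v 0.907 -4.004 -3.558
v 1.894 -3.93 -2.078
v 1.177 -3.833 -3.747
v 2.164 -3.759 -2.267
v 1.324 -3.511 -3.861
v 2.311 -3.437 -2.381
v 1.3 -3.14 -3.863
v 2.287 -3.066 -2.384
f 2 4 1
f 5 2 1
f 1 4 3
f 3 5 1
f 2 8 4
f 6 2 5
f 6 8 2
f 4 8 3
f 7 5 3
f 3 8 7
f 7 6 5
f 8 6 7
f 10 9 13
f 10 13 11
f 11 13 14
f 11 14 12
f 13 9 15
f 13 15 14
f 14 15 16
f 14 16 12
f 15 9 17
f 15 17 16
f 16 17 18
f 16 18 12
f 17 9 19
f 17 19 18
f 18 19 20
f 18 20 12
f 19 9 21
f 19 21 20
f 20 21 22
f 20 22 12
f 21 9 23
f 21 23 22
f 22 23 24
f 22 24 12
f 23 9 25
f 23 25 24
f 24 25 26
f 24 26 12
f 25 9 27
f 25 27 26
f 26 27 28
f 26 28 12
f 27 9 29
f 27 29 28
f 28 29 30
f 28 30 12
f 29 9 31
f 29 31 30
f 30 31 32
f 30 32 12
f 31 9 10
f 31 10 32
f 32 10 11
f 32 11 12



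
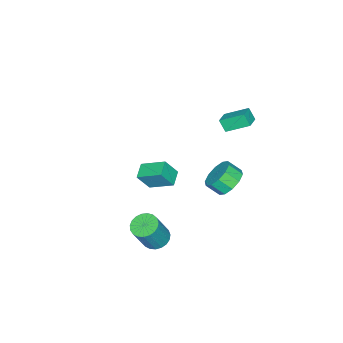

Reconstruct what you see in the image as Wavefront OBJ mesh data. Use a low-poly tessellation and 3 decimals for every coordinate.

v -3.603 1.771 -4.311
v -2.847 2.347 -3.971
v -2.58 1.605 -3.308
v -3.337 1.029 -3.649
v -3.354 2.471 -3.628
v -3.087 1.73 -2.965
v -3.956 2.328 -3.546
v -3.689 1.586 -2.883
v -4.423 1.972 -3.757
v -4.156 1.23 -3.094
v -4.577 1.539 -4.179
v -4.311 0.797 -3.516
v -4.36 1.195 -4.652
v -4.093 0.453 -3.989
v -3.853 1.07 -4.995
v -3.586 0.329 -4.332
v -3.251 1.214 -5.077
v -2.984 0.472 -4.414
v -2.784 1.57 -4.866
v -2.517 0.828 -4.203
v -2.629 2.003 -4.444
v -2.363 1.261 -3.781
v 2.862 1.103 -4.152
v 3.505 1.501 -4.412
v 4.321 1.295 -2.708
v 3.678 0.897 -2.448
v 3.316 1.747 -4.291
v 4.132 1.54 -2.588
v 3.048 1.881 -4.147
v 3.864 1.675 -2.443
v 2.748 1.881 -4.003
v 3.564 1.675 -2.3
v 2.468 1.746 -3.885
v 3.284 1.54 -2.182
v 2.256 1.5 -3.813
v 3.072 1.294 -2.11
v 2.148 1.186 -3.8
v 2.964 0.979 -2.096
v 2.164 0.857 -3.847
v 2.98 0.651 -2.144
v 2.301 0.571 -3.947
v 3.117 0.364 -2.244
v 2.535 0.377 -4.083
v 3.351 0.17 -2.38
v 2.825 0.308 -4.23
v 3.641 0.102 -2.527
v 3.122 0.377 -4.364
v 3.938 0.17 -2.661
v 3.373 0.571 -4.461
v 4.189 0.365 -2.758
v 3.537 0.858 -4.505
v 4.353 0.651 -2.801
v 3.583 1.187 -4.487
v 4.399 0.98 -2.784
v -2.568 1.891 2.646
v -3.065 3.107 3.391
v -2.5 2.339 1.962
v -2.997 3.554 2.708
v -1.703 2.106 2.872
v -2.2 3.321 3.618
v -1.635 2.553 2.189
v -2.132 3.769 2.934
v -1.246 -2.063 -4.873
v -2.165 -2.389 -4.574
v -1.507 -0.623 -4.111
v -2.427 -0.949 -3.812
v -0.713 -2.551 -3.768
v -1.633 -2.877 -3.469
v -0.975 -1.111 -3.006
v -1.894 -1.437 -2.707
f 2 1 5
f 2 5 3
f 3 5 6
f 3 6 4
f 5 1 7
f 5 7 6
f 6 7 8
f 6 8 4
f 7 1 9
f 7 9 8
f 8 9 10
f 8 10 4
f 9 1 11
f 9 11 10
f 10 11 12
f 10 12 4
f 11 1 13
f 11 13 12
f 12 13 14
f 12 14 4
f 13 1 15
f 13 15 14
f 14 15 16
f 14 16 4
f 15 1 17
f 15 17 16
f 16 17 18
f 16 18 4
f 17 1 19
f 17 19 18
f 18 19 20
f 18 20 4
f 19 1 21
f 19 21 20
f 20 21 22
f 20 22 4
f 21 1 2
f 21 2 22
f 22 2 3
f 22 3 4
f 24 23 27
f 24 27 25
f 25 27 28
f 25 28 26
f 27 23 29
f 27 29 28
f 28 29 30
f 28 30 26
f 29 23 31
f 29 31 30
f 30 31 32
f 30 32 26
f 31 23 33
f 31 33 32
f 32 33 34
f 32 34 26
f 33 23 35
f 33 35 34
f 34 35 36
f 34 36 26
f 35 23 37
f 35 37 36
f 36 37 38
f 36 38 26
f 37 23 39
f 37 39 38
f 38 39 40
f 38 40 26
f 39 23 41
f 39 41 40
f 40 41 42
f 40 42 26
f 41 23 43
f 41 43 42
f 42 43 44
f 42 44 26
f 43 23 45
f 43 45 44
f 44 45 46
f 44 46 26
f 45 23 47
f 45 47 46
f 46 47 48
f 46 48 26
f 47 23 49
f 47 49 48
f 48 49 50
f 48 50 26
f 49 23 51
f 49 51 50
f 50 51 52
f 50 52 26
f 51 23 53
f 51 53 52
f 52 53 54
f 52 54 26
f 53 23 24
f 53 24 54
f 54 24 25
f 54 25 26
f 56 58 55
f 59 56 55
f 55 58 57
f 57 59 55
f 56 62 58
f 60 56 59
f 60 62 56
f 58 62 57
f 61 59 57
f 57 62 61
f 61 60 59
f 62 60 61
f 64 66 63
f 67 64 63
f 63 66 65
f 65 67 63
f 64 70 66
f 68 64 67
f 68 70 64
f 66 70 65
f 69 67 65
f 65 70 69
f 69 68 67
f 70 68 69



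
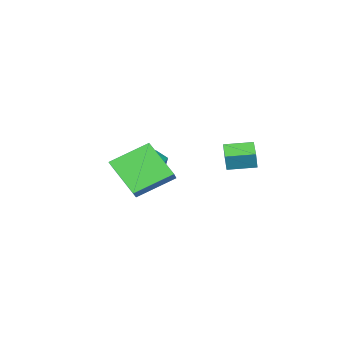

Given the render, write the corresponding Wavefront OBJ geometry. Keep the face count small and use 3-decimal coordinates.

v -1.639 2.674 1.417
v -1.445 2.792 2.236
v -2.631 3.441 1.54
v -2.437 3.559 2.359
v -1.003 3.541 1.141
v -0.809 3.659 1.96
v -1.995 4.308 1.264
v -1.801 4.426 2.083
v -0.568 -0.84 1.177
v 0.095 -0.172 1.803
v -0.731 0.62 -0.209
v -0.068 1.288 0.416
v 1.028 -1.548 0.244
v 1.691 -0.88 0.869
v 0.865 -0.088 -1.143
v 1.528 0.58 -0.517
v -1.353 -1.186 -0.24
v -0.801 -1.642 -0.073
v -2.079 -2.118 -0.387
v -1.527 -2.574 -0.22
v -1.816 -2.141 0.3
v -1.367 -1.565 0.391
v -1.513 -2.195 -0.851
v -1.064 -1.619 -0.76
v -0.9 -2.266 -0.45
v -1.087 -2.233 0.261
v -1.793 -1.527 -0.721
v -1.98 -1.494 -0.01
f 2 4 1
f 5 2 1
f 1 4 3
f 3 5 1
f 2 8 4
f 6 2 5
f 6 8 2
f 4 8 3
f 7 5 3
f 3 8 7
f 7 6 5
f 8 6 7
f 10 12 9
f 13 10 9
f 9 12 11
f 11 13 9
f 10 16 12
f 14 10 13
f 14 16 10
f 12 16 11
f 15 13 11
f 11 16 15
f 15 14 13
f 16 14 15
f 17 28 22
f 17 22 18
f 17 18 24
f 17 24 27
f 17 27 28
f 18 22 26
f 22 28 21
f 28 27 19
f 27 24 23
f 24 18 25
f 20 26 21
f 20 21 19
f 20 19 23
f 20 23 25
f 20 25 26
f 21 26 22
f 19 21 28
f 23 19 27
f 25 23 24
f 26 25 18



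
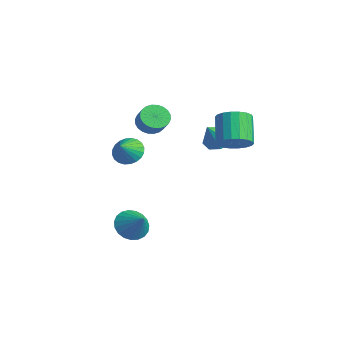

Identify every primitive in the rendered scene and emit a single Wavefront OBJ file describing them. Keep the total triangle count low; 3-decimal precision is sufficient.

v 2.257 2.548 2.912
v 2.984 2.807 3.448
v 1.851 3.471 4.665
v 1.123 3.212 4.128
v 2.922 3.143 3.207
v 1.789 3.807 4.423
v 2.728 3.362 2.907
v 1.595 4.025 4.124
v 2.44 3.419 2.608
v 1.307 4.082 3.825
v 2.117 3.304 2.37
v 0.984 3.967 3.587
v 1.821 3.039 2.238
v 0.688 3.702 3.455
v 1.611 2.677 2.24
v 0.478 3.34 3.457
v 1.529 2.289 2.375
v 0.396 2.953 3.592
v 1.591 1.953 2.617
v 0.458 2.617 3.833
v 1.785 1.735 2.916
v 0.652 2.398 4.133
v 2.073 1.678 3.215
v 0.94 2.341 4.432
v 2.396 1.793 3.453
v 1.263 2.456 4.67
v 2.692 2.058 3.585
v 1.559 2.721 4.802
v 2.902 2.42 3.583
v 1.769 3.083 4.8
v -2.886 0.721 2.608
v -2.405 0.308 2.104
v -1.692 0.206 2.869
v -2.174 0.619 3.372
v -2.308 0.604 2.053
v -1.595 0.502 2.818
v -2.299 0.918 2.086
v -1.586 0.817 2.851
v -2.379 1.202 2.199
v -1.667 1.101 2.964
v -2.537 1.413 2.374
v -1.824 1.311 3.139
v -2.747 1.519 2.585
v -2.035 1.417 3.349
v -2.979 1.503 2.799
v -2.267 1.401 3.563
v -3.197 1.367 2.984
v -2.485 1.266 3.748
v -3.368 1.134 3.111
v -2.655 1.032 3.876
v -3.465 0.838 3.162
v -2.752 0.736 3.927
v -3.474 0.523 3.129
v -2.761 0.422 3.894
v -3.393 0.239 3.016
v -2.681 0.138 3.781
v -3.236 0.029 2.841
v -2.523 -0.073 3.606
v -3.025 -0.077 2.631
v -2.313 -0.179 3.395
v -2.793 -0.061 2.417
v -2.081 -0.163 3.181
v -2.575 0.074 2.232
v -1.863 -0.027 2.996
v -0.296 -1.892 -2.908
v 0.358 -1.884 -3.625
v 0.796 -1.808 -1.912
v 0.284 -1.491 -3.576
v 0.109 -1.167 -3.411
v -0.136 -0.968 -3.16
v -0.409 -0.929 -2.865
v -0.661 -1.056 -2.577
v -0.851 -1.328 -2.347
v -0.944 -1.697 -2.214
v -0.926 -2.1 -2.201
v -0.798 -2.467 -2.31
v -0.583 -2.734 -2.523
v -0.319 -2.855 -2.802
v -0.051 -2.81 -3.1
v 0.175 -2.606 -3.364
v 0.32 -2.279 -3.55
v -0.831 3.527 1.588
v -0.393 4.185 1.975
v -0.629 2.733 2.712
v -1.053 4.203 2.106
v -1.583 3.825 1.934
v -1.672 3.272 1.559
v -1.268 2.869 1.202
v -0.608 2.851 1.071
v -0.078 3.229 1.243
v 0.011 3.782 1.618
v -0.676 -1.832 2.238
v 0.014 -1.324 2.311
v -0.244 -2.528 3.002
v -0.189 -1.193 2.544
v -0.465 -1.16 2.731
v -0.774 -1.229 2.842
v -1.068 -1.389 2.862
v -1.302 -1.618 2.786
v -1.441 -1.879 2.627
v -1.463 -2.132 2.409
v -1.366 -2.341 2.165
v -1.163 -2.471 1.931
v -0.886 -2.505 1.745
v -0.577 -2.436 1.633
v -0.283 -2.275 1.614
v -0.049 -2.047 1.689
v 0.089 -1.786 1.848
v 0.112 -1.532 2.066
f 2 1 5
f 2 5 3
f 3 5 6
f 3 6 4
f 5 1 7
f 5 7 6
f 6 7 8
f 6 8 4
f 7 1 9
f 7 9 8
f 8 9 10
f 8 10 4
f 9 1 11
f 9 11 10
f 10 11 12
f 10 12 4
f 11 1 13
f 11 13 12
f 12 13 14
f 12 14 4
f 13 1 15
f 13 15 14
f 14 15 16
f 14 16 4
f 15 1 17
f 15 17 16
f 16 17 18
f 16 18 4
f 17 1 19
f 17 19 18
f 18 19 20
f 18 20 4
f 19 1 21
f 19 21 20
f 20 21 22
f 20 22 4
f 21 1 23
f 21 23 22
f 22 23 24
f 22 24 4
f 23 1 25
f 23 25 24
f 24 25 26
f 24 26 4
f 25 1 27
f 25 27 26
f 26 27 28
f 26 28 4
f 27 1 29
f 27 29 28
f 28 29 30
f 28 30 4
f 29 1 2
f 29 2 30
f 30 2 3
f 30 3 4
f 32 31 35
f 32 35 33
f 33 35 36
f 33 36 34
f 35 31 37
f 35 37 36
f 36 37 38
f 36 38 34
f 37 31 39
f 37 39 38
f 38 39 40
f 38 40 34
f 39 31 41
f 39 41 40
f 40 41 42
f 40 42 34
f 41 31 43
f 41 43 42
f 42 43 44
f 42 44 34
f 43 31 45
f 43 45 44
f 44 45 46
f 44 46 34
f 45 31 47
f 45 47 46
f 46 47 48
f 46 48 34
f 47 31 49
f 47 49 48
f 48 49 50
f 48 50 34
f 49 31 51
f 49 51 50
f 50 51 52
f 50 52 34
f 51 31 53
f 51 53 52
f 52 53 54
f 52 54 34
f 53 31 55
f 53 55 54
f 54 55 56
f 54 56 34
f 55 31 57
f 55 57 56
f 56 57 58
f 56 58 34
f 57 31 59
f 57 59 58
f 58 59 60
f 58 60 34
f 59 31 61
f 59 61 60
f 60 61 62
f 60 62 34
f 61 31 63
f 61 63 62
f 62 63 64
f 62 64 34
f 63 31 32
f 63 32 64
f 64 32 33
f 64 33 34
f 66 65 68
f 66 68 67
f 68 65 69
f 68 69 67
f 69 65 70
f 69 70 67
f 70 65 71
f 70 71 67
f 71 65 72
f 71 72 67
f 72 65 73
f 72 73 67
f 73 65 74
f 73 74 67
f 74 65 75
f 74 75 67
f 75 65 76
f 75 76 67
f 76 65 77
f 76 77 67
f 77 65 78
f 77 78 67
f 78 65 79
f 78 79 67
f 79 65 80
f 79 80 67
f 80 65 81
f 80 81 67
f 81 65 66
f 81 66 67
f 83 82 85
f 83 85 84
f 85 82 86
f 85 86 84
f 86 82 87
f 86 87 84
f 87 82 88
f 87 88 84
f 88 82 89
f 88 89 84
f 89 82 90
f 89 90 84
f 90 82 91
f 90 91 84
f 91 82 83
f 91 83 84
f 93 92 95
f 93 95 94
f 95 92 96
f 95 96 94
f 96 92 97
f 96 97 94
f 97 92 98
f 97 98 94
f 98 92 99
f 98 99 94
f 99 92 100
f 99 100 94
f 100 92 101
f 100 101 94
f 101 92 102
f 101 102 94
f 102 92 103
f 102 103 94
f 103 92 104
f 103 104 94
f 104 92 105
f 104 105 94
f 105 92 106
f 105 106 94
f 106 92 107
f 106 107 94
f 107 92 108
f 107 108 94
f 108 92 109
f 108 109 94
f 109 92 93
f 109 93 94



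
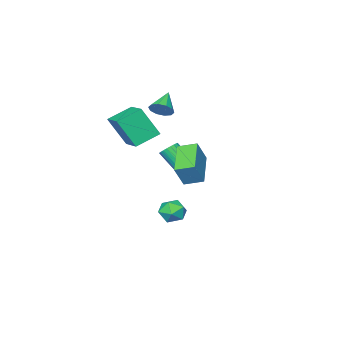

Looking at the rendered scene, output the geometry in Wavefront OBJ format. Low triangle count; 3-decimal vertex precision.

v -2.799 -3.546 2.439
v -2.25 -3.787 2.938
v -3.921 -4.194 3.361
v -2.392 -3.347 3.075
v -2.69 -2.983 2.968
v -3.029 -2.834 2.66
v -3.28 -2.957 2.267
v -3.348 -3.305 1.94
v -3.206 -3.745 1.804
v -2.908 -4.109 1.91
v -2.569 -4.258 2.219
v -2.317 -4.135 2.611
v -0.885 1.004 -0.297
v -0.258 1.061 -0.412
v 0.112 -0.207 0.982
v -0.515 -0.264 1.097
v -0.293 1.239 -0.241
v 0.078 -0.029 1.153
v -0.417 1.381 -0.078
v -0.047 0.114 1.316
v -0.613 1.467 0.052
v -0.242 0.199 1.445
v -0.85 1.481 0.128
v -0.48 0.213 1.522
v -1.093 1.423 0.14
v -0.722 0.155 1.533
v -1.304 1.301 0.085
v -0.933 0.034 1.479
v -1.451 1.134 -0.028
v -1.081 -0.134 1.366
v -1.512 0.947 -0.182
v -1.142 -0.321 1.212
v -1.478 0.769 -0.353
v -1.107 -0.499 1.041
v -1.353 0.626 -0.516
v -0.983 -0.641 0.878
v -1.158 0.541 -0.645
v -0.787 -0.727 0.748
v -0.92 0.527 -0.722
v -0.55 -0.741 0.672
v -0.678 0.585 -0.733
v -0.307 -0.683 0.66
v -0.467 0.706 -0.679
v -0.096 -0.561 0.715
v -0.319 0.874 -0.566
v 0.051 -0.394 0.828
v -0.246 1.28 -3.901
v 0.416 0.7 -4.152
v -0.696 0.32 -2.868
v -0.034 -0.26 -3.119
v 0.18 0.525 -2.701
v 0.458 1.118 -3.34
v -0.738 -0.098 -3.68
v -0.46 0.495 -4.319
v 0.111 -0.152 -4.016
v 0.679 0.233 -3.41
v -0.959 0.787 -3.61
v -0.391 1.172 -3.004
v 0.798 2.752 1.518
v 1.518 2.816 2.832
v 0.127 3.628 1.843
v 0.847 3.691 3.157
v 2.233 4.169 0.663
v 2.953 4.232 1.977
v 1.562 5.044 0.988
v 2.282 5.108 2.302
v -0.924 -2.319 1.621
v -0.276 -3.194 3.464
v -0.204 -0.587 2.19
v 0.444 -1.462 4.032
v 0.536 -2.698 0.928
v 1.184 -3.573 2.77
v 1.256 -0.966 1.496
v 1.904 -1.841 3.339
f 2 1 4
f 2 4 3
f 4 1 5
f 4 5 3
f 5 1 6
f 5 6 3
f 6 1 7
f 6 7 3
f 7 1 8
f 7 8 3
f 8 1 9
f 8 9 3
f 9 1 10
f 9 10 3
f 10 1 11
f 10 11 3
f 11 1 12
f 11 12 3
f 12 1 2
f 12 2 3
f 14 13 17
f 14 17 15
f 15 17 18
f 15 18 16
f 17 13 19
f 17 19 18
f 18 19 20
f 18 20 16
f 19 13 21
f 19 21 20
f 20 21 22
f 20 22 16
f 21 13 23
f 21 23 22
f 22 23 24
f 22 24 16
f 23 13 25
f 23 25 24
f 24 25 26
f 24 26 16
f 25 13 27
f 25 27 26
f 26 27 28
f 26 28 16
f 27 13 29
f 27 29 28
f 28 29 30
f 28 30 16
f 29 13 31
f 29 31 30
f 30 31 32
f 30 32 16
f 31 13 33
f 31 33 32
f 32 33 34
f 32 34 16
f 33 13 35
f 33 35 34
f 34 35 36
f 34 36 16
f 35 13 37
f 35 37 36
f 36 37 38
f 36 38 16
f 37 13 39
f 37 39 38
f 38 39 40
f 38 40 16
f 39 13 41
f 39 41 40
f 40 41 42
f 40 42 16
f 41 13 43
f 41 43 42
f 42 43 44
f 42 44 16
f 43 13 45
f 43 45 44
f 44 45 46
f 44 46 16
f 45 13 14
f 45 14 46
f 46 14 15
f 46 15 16
f 47 58 52
f 47 52 48
f 47 48 54
f 47 54 57
f 47 57 58
f 48 52 56
f 52 58 51
f 58 57 49
f 57 54 53
f 54 48 55
f 50 56 51
f 50 51 49
f 50 49 53
f 50 53 55
f 50 55 56
f 51 56 52
f 49 51 58
f 53 49 57
f 55 53 54
f 56 55 48
f 60 62 59
f 63 60 59
f 59 62 61
f 61 63 59
f 60 66 62
f 64 60 63
f 64 66 60
f 62 66 61
f 65 63 61
f 61 66 65
f 65 64 63
f 66 64 65
f 68 70 67
f 71 68 67
f 67 70 69
f 69 71 67
f 68 74 70
f 72 68 71
f 72 74 68
f 70 74 69
f 73 71 69
f 69 74 73
f 73 72 71
f 74 72 73



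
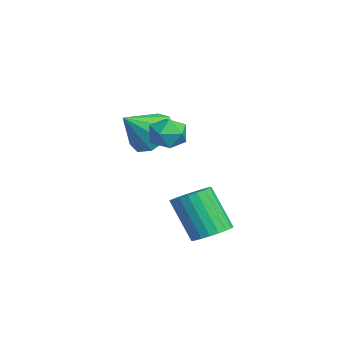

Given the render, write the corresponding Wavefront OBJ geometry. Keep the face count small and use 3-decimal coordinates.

v 0.839 -0.669 3.301
v 1.532 -0.406 3.104
v 1.368 -1.634 3.876
v 2.061 -1.371 3.679
v 1.639 -0.99 4.194
v 1.312 -0.394 3.839
v 1.588 -1.646 3.141
v 1.261 -1.05 2.786
v 1.995 -1.01 3.005
v 2.027 -0.605 3.656
v 0.873 -1.435 3.324
v 0.905 -1.03 3.975
v 1.576 0.498 -1.289
v 2.009 -0.157 -1.38
v 1.336 -0.833 0.298
v 0.904 -0.178 0.389
v 2.216 0.04 -1.217
v 1.544 -0.636 0.461
v 2.312 0.316 -1.067
v 1.64 -0.36 0.61
v 2.281 0.623 -0.956
v 1.609 -0.053 0.722
v 2.129 0.909 -0.902
v 1.456 0.233 0.776
v 1.88 1.124 -0.915
v 1.208 0.448 0.763
v 1.579 1.23 -0.992
v 0.907 0.554 0.685
v 1.278 1.21 -1.121
v 0.606 0.534 0.557
v 1.028 1.067 -1.279
v 0.356 0.391 0.399
v 0.873 0.825 -1.439
v 0.201 0.149 0.239
v 0.839 0.527 -1.572
v 0.167 -0.149 0.105
v 0.933 0.224 -1.657
v 0.261 -0.452 0.021
v 1.138 -0.032 -1.678
v 0.466 -0.708 -0
v 1.419 -0.196 -1.632
v 0.747 -0.872 0.046
v 1.727 -0.24 -1.526
v 1.055 -0.917 0.152
v -1.868 -1.228 2.357
v -1.51 -1.759 1.576
v -1.292 -2.292 3.343
v -1.036 -1.304 1.789
v -0.951 -0.814 2.269
v -1.295 -0.518 2.79
v -1.907 -0.554 3.108
v -2.501 -0.905 3.076
v -2.798 -1.408 2.707
v -2.661 -1.827 2.174
v -2.152 -1.965 1.728
f 1 12 6
f 1 6 2
f 1 2 8
f 1 8 11
f 1 11 12
f 2 6 10
f 6 12 5
f 12 11 3
f 11 8 7
f 8 2 9
f 4 10 5
f 4 5 3
f 4 3 7
f 4 7 9
f 4 9 10
f 5 10 6
f 3 5 12
f 7 3 11
f 9 7 8
f 10 9 2
f 14 13 17
f 14 17 15
f 15 17 18
f 15 18 16
f 17 13 19
f 17 19 18
f 18 19 20
f 18 20 16
f 19 13 21
f 19 21 20
f 20 21 22
f 20 22 16
f 21 13 23
f 21 23 22
f 22 23 24
f 22 24 16
f 23 13 25
f 23 25 24
f 24 25 26
f 24 26 16
f 25 13 27
f 25 27 26
f 26 27 28
f 26 28 16
f 27 13 29
f 27 29 28
f 28 29 30
f 28 30 16
f 29 13 31
f 29 31 30
f 30 31 32
f 30 32 16
f 31 13 33
f 31 33 32
f 32 33 34
f 32 34 16
f 33 13 35
f 33 35 34
f 34 35 36
f 34 36 16
f 35 13 37
f 35 37 36
f 36 37 38
f 36 38 16
f 37 13 39
f 37 39 38
f 38 39 40
f 38 40 16
f 39 13 41
f 39 41 40
f 40 41 42
f 40 42 16
f 41 13 43
f 41 43 42
f 42 43 44
f 42 44 16
f 43 13 14
f 43 14 44
f 44 14 15
f 44 15 16
f 46 45 48
f 46 48 47
f 48 45 49
f 48 49 47
f 49 45 50
f 49 50 47
f 50 45 51
f 50 51 47
f 51 45 52
f 51 52 47
f 52 45 53
f 52 53 47
f 53 45 54
f 53 54 47
f 54 45 55
f 54 55 47
f 55 45 46
f 55 46 47



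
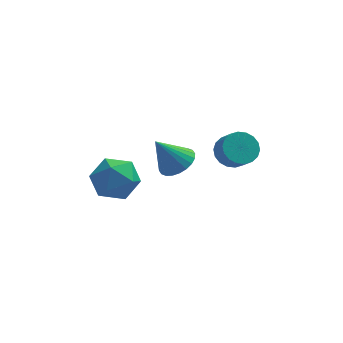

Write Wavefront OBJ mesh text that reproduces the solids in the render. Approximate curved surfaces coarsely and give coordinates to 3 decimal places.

v -0.247 0.885 1.501
v 0.48 1.338 2.018
v -1.253 0.675 3.099
v 0.257 1.642 1.917
v -0.043 1.831 1.754
v -0.374 1.876 1.552
v -0.685 1.77 1.342
v -0.93 1.529 1.156
v -1.071 1.191 1.023
v -1.086 0.806 0.963
v -0.974 0.432 0.984
v -0.751 0.128 1.084
v -0.451 -0.061 1.248
v -0.121 -0.106 1.45
v 0.191 0 1.66
v 0.435 0.241 1.846
v 0.576 0.579 1.979
v 0.592 0.965 2.039
v 2.247 -0.675 3.375
v 3.096 -0.495 3.103
v 3.483 -1.185 3.852
v 2.633 -1.365 4.125
v 3.033 -0.217 3.391
v 3.42 -0.908 4.141
v 2.814 -0.03 3.676
v 3.201 -0.721 4.426
v 2.483 0.029 3.901
v 2.87 -0.661 4.651
v 2.105 -0.051 4.023
v 2.492 -0.742 4.772
v 1.755 -0.255 4.016
v 2.142 -0.945 4.765
v 1.502 -0.542 3.882
v 1.889 -1.232 4.631
v 1.397 -0.855 3.648
v 1.784 -1.545 4.397
v 1.46 -1.132 3.359
v 1.847 -1.823 4.109
v 1.679 -1.319 3.074
v 2.066 -2.01 3.824
v 2.01 -1.379 2.849
v 2.397 -2.069 3.599
v 2.388 -1.298 2.728
v 2.775 -1.989 3.477
v 2.738 -1.095 2.735
v 3.125 -1.785 3.484
v 2.991 -0.808 2.869
v 3.378 -1.498 3.618
v -2.616 -2.759 3.85
v -1.834 -3.683 3.578
v -4.066 -4.097 4.222
v -3.284 -5.021 3.95
v -3.113 -4.345 4.976
v -2.217 -3.518 4.747
v -3.683 -4.262 3.053
v -2.787 -3.435 2.824
v -2.493 -4.612 3.086
v -2.141 -4.663 4.274
v -3.759 -3.117 3.526
v -3.407 -3.168 4.714
f 2 1 4
f 2 4 3
f 4 1 5
f 4 5 3
f 5 1 6
f 5 6 3
f 6 1 7
f 6 7 3
f 7 1 8
f 7 8 3
f 8 1 9
f 8 9 3
f 9 1 10
f 9 10 3
f 10 1 11
f 10 11 3
f 11 1 12
f 11 12 3
f 12 1 13
f 12 13 3
f 13 1 14
f 13 14 3
f 14 1 15
f 14 15 3
f 15 1 16
f 15 16 3
f 16 1 17
f 16 17 3
f 17 1 18
f 17 18 3
f 18 1 2
f 18 2 3
f 20 19 23
f 20 23 21
f 21 23 24
f 21 24 22
f 23 19 25
f 23 25 24
f 24 25 26
f 24 26 22
f 25 19 27
f 25 27 26
f 26 27 28
f 26 28 22
f 27 19 29
f 27 29 28
f 28 29 30
f 28 30 22
f 29 19 31
f 29 31 30
f 30 31 32
f 30 32 22
f 31 19 33
f 31 33 32
f 32 33 34
f 32 34 22
f 33 19 35
f 33 35 34
f 34 35 36
f 34 36 22
f 35 19 37
f 35 37 36
f 36 37 38
f 36 38 22
f 37 19 39
f 37 39 38
f 38 39 40
f 38 40 22
f 39 19 41
f 39 41 40
f 40 41 42
f 40 42 22
f 41 19 43
f 41 43 42
f 42 43 44
f 42 44 22
f 43 19 45
f 43 45 44
f 44 45 46
f 44 46 22
f 45 19 47
f 45 47 46
f 46 47 48
f 46 48 22
f 47 19 20
f 47 20 48
f 48 20 21
f 48 21 22
f 49 60 54
f 49 54 50
f 49 50 56
f 49 56 59
f 49 59 60
f 50 54 58
f 54 60 53
f 60 59 51
f 59 56 55
f 56 50 57
f 52 58 53
f 52 53 51
f 52 51 55
f 52 55 57
f 52 57 58
f 53 58 54
f 51 53 60
f 55 51 59
f 57 55 56
f 58 57 50



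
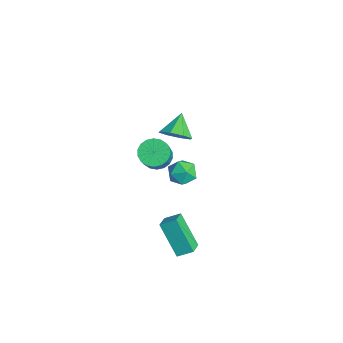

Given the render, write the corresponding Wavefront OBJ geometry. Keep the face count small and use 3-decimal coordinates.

v 2.792 -0.035 1.934
v 3.355 -0.118 1.357
v 2.265 -1.182 1.583
v 2.828 -1.265 1.006
v 3.038 -1.314 1.787
v 3.364 -0.605 2.003
v 2.256 -0.695 0.937
v 2.582 0.014 1.153
v 3.023 -0.525 0.741
v 3.506 -0.908 1.266
v 2.114 -0.392 1.674
v 2.597 -0.775 2.199
v -3.547 1.183 -2.188
v -3.143 0.765 -1.449
v -4.453 1.857 -1.312
v -2.834 1.394 -1.612
v -2.942 1.899 -2.113
v -3.404 1.984 -2.658
v -3.95 1.6 -2.927
v -4.259 0.972 -2.764
v -4.151 0.467 -2.263
v -3.689 0.381 -1.718
v 2.972 -0.725 -4.855
v 1.777 -1.218 -3.226
v 3.267 0.036 -4.409
v 2.071 -0.457 -2.78
v 3.689 -1.223 -4.48
v 2.493 -1.716 -2.851
v 3.983 -0.462 -4.034
v 2.788 -0.955 -2.405
v -1.708 -0.449 -1.623
v -1.096 -0.643 -2.149
v 0.159 -1.204 -0.484
v -0.452 -1.011 0.043
v -1.032 -0.287 -2.077
v 0.223 -0.848 -0.411
v -1.103 0.038 -1.915
v 0.153 -0.523 -0.249
v -1.293 0.266 -1.695
v -0.037 -0.295 -0.029
v -1.565 0.352 -1.461
v -0.309 -0.209 0.205
v -1.865 0.279 -1.259
v -0.61 -0.282 0.407
v -2.135 0.063 -1.129
v -0.879 -0.498 0.537
v -2.319 -0.256 -1.096
v -1.064 -0.817 0.569
v -2.383 -0.612 -1.169
v -1.128 -1.173 0.497
v -2.313 -0.937 -1.331
v -1.057 -1.498 0.335
v -2.123 -1.165 -1.551
v -0.867 -1.726 0.115
v -1.851 -1.251 -1.785
v -0.595 -1.812 -0.119
v -1.55 -1.178 -1.987
v -0.295 -1.739 -0.321
v -1.281 -0.962 -2.117
v -0.025 -1.523 -0.451
f 1 12 6
f 1 6 2
f 1 2 8
f 1 8 11
f 1 11 12
f 2 6 10
f 6 12 5
f 12 11 3
f 11 8 7
f 8 2 9
f 4 10 5
f 4 5 3
f 4 3 7
f 4 7 9
f 4 9 10
f 5 10 6
f 3 5 12
f 7 3 11
f 9 7 8
f 10 9 2
f 14 13 16
f 14 16 15
f 16 13 17
f 16 17 15
f 17 13 18
f 17 18 15
f 18 13 19
f 18 19 15
f 19 13 20
f 19 20 15
f 20 13 21
f 20 21 15
f 21 13 22
f 21 22 15
f 22 13 14
f 22 14 15
f 24 26 23
f 27 24 23
f 23 26 25
f 25 27 23
f 24 30 26
f 28 24 27
f 28 30 24
f 26 30 25
f 29 27 25
f 25 30 29
f 29 28 27
f 30 28 29
f 32 31 35
f 32 35 33
f 33 35 36
f 33 36 34
f 35 31 37
f 35 37 36
f 36 37 38
f 36 38 34
f 37 31 39
f 37 39 38
f 38 39 40
f 38 40 34
f 39 31 41
f 39 41 40
f 40 41 42
f 40 42 34
f 41 31 43
f 41 43 42
f 42 43 44
f 42 44 34
f 43 31 45
f 43 45 44
f 44 45 46
f 44 46 34
f 45 31 47
f 45 47 46
f 46 47 48
f 46 48 34
f 47 31 49
f 47 49 48
f 48 49 50
f 48 50 34
f 49 31 51
f 49 51 50
f 50 51 52
f 50 52 34
f 51 31 53
f 51 53 52
f 52 53 54
f 52 54 34
f 53 31 55
f 53 55 54
f 54 55 56
f 54 56 34
f 55 31 57
f 55 57 56
f 56 57 58
f 56 58 34
f 57 31 59
f 57 59 58
f 58 59 60
f 58 60 34
f 59 31 32
f 59 32 60
f 60 32 33
f 60 33 34

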